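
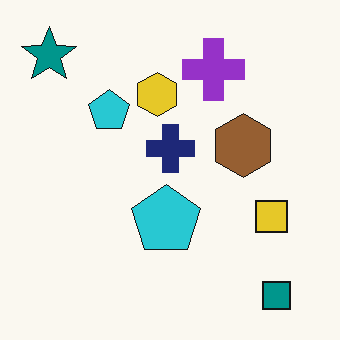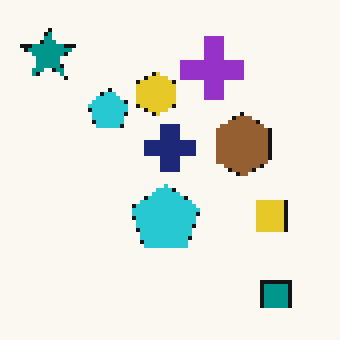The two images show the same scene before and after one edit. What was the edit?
This is the original image lightly pixelated (a mild mosaic effect).

Shapes are reduced to large square blocks; fine edges and outlines are lost — a downscale-then-upscale (mosaic) effect.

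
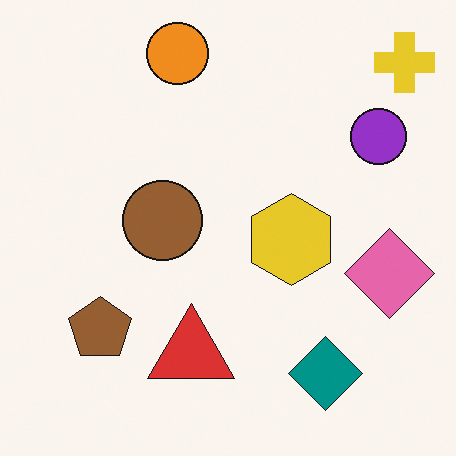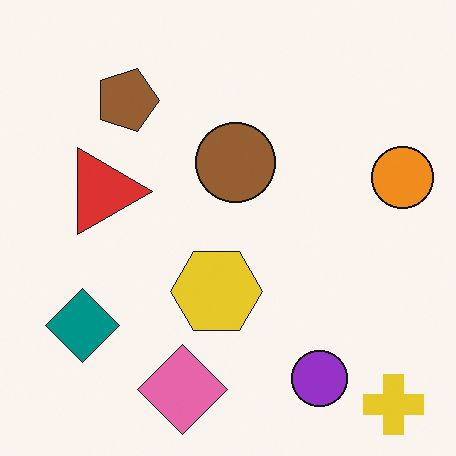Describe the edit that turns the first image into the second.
The second image is the first rotated 90° clockwise.

The yellow cross sits in the top-right of the first image and the bottom-right of the second — consistent with a whole-image 90° clockwise rotation.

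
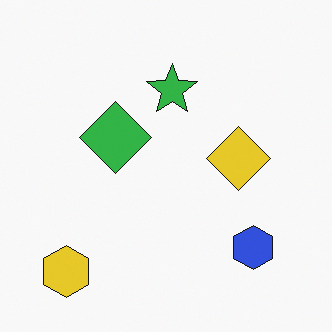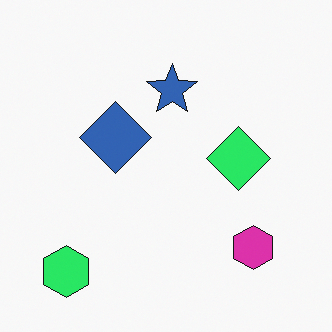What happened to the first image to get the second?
It was hue-shifted noticeably.

Every shape's color has rotated by the same amount around the hue wheel — a uniform hue shift.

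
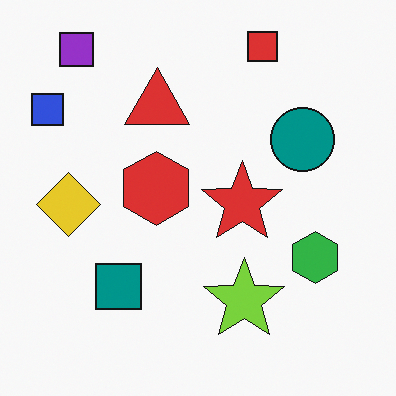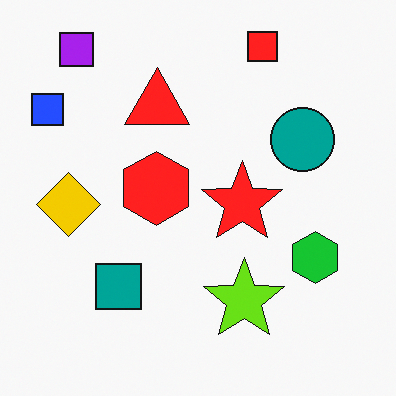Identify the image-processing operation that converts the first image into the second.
It was slightly oversaturated.

All colors are more vivid — a global saturation change.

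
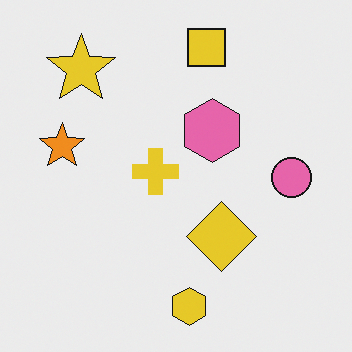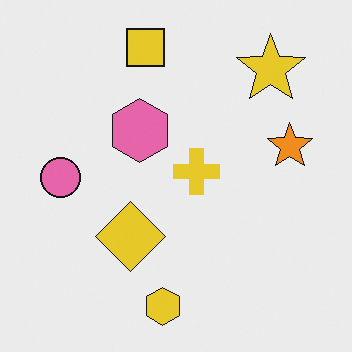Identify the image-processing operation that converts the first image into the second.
Flipped horizontally (left ↔ right).

The pink circle is in the right of the first image and the left of the second — shapes on opposite sides of the vertical midline have swapped in a mirror flip.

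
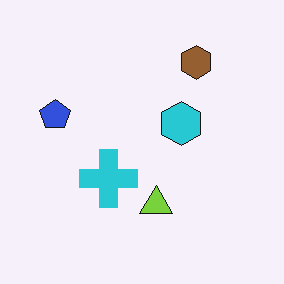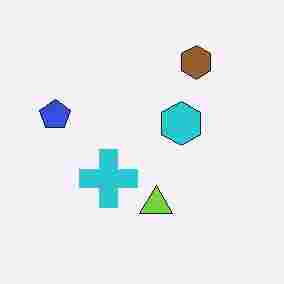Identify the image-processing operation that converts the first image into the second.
The transformation is: degraded with heavy JPEG compression.

Blocky 8×8 compression artifacts appear around shape edges and the flat background shows ringing — characteristic JPEG degradation.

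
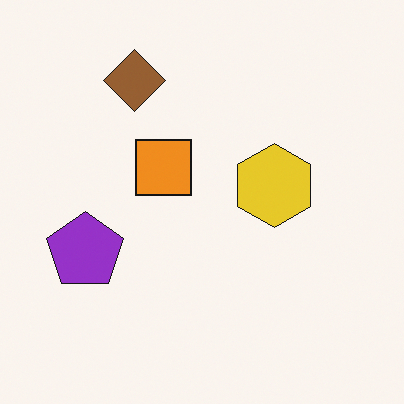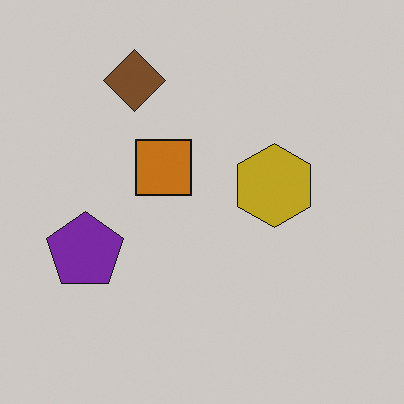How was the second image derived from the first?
This is the original image darkened a little.

Every pixel — background and shapes alike — is uniformly darkened.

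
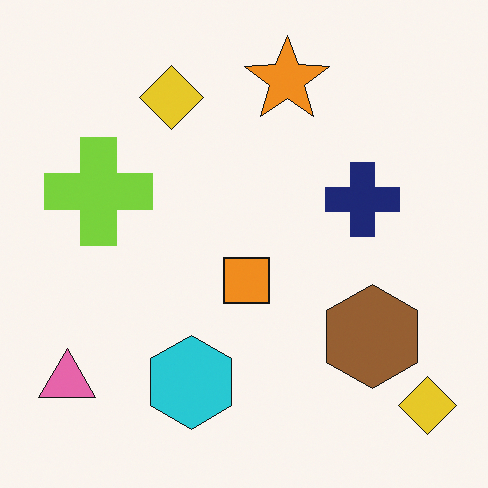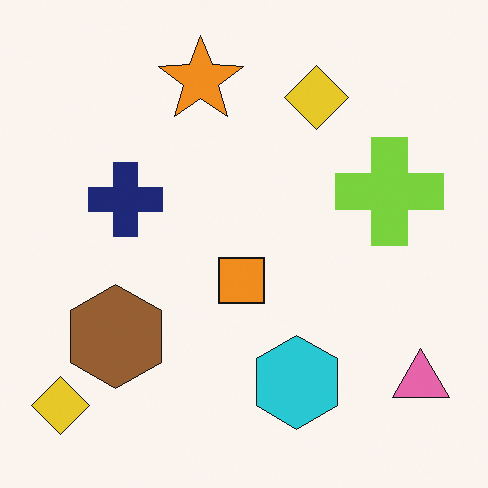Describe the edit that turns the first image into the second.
It was flipped horizontally (left ↔ right).

The pink triangle is in the bottom-left of the first image and the bottom-right of the second — shapes on opposite sides of the vertical midline have swapped in a mirror flip.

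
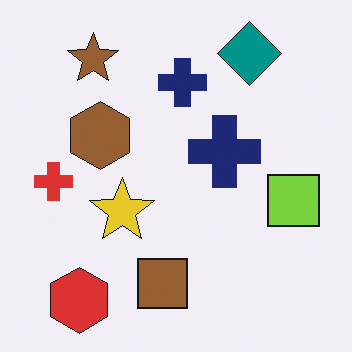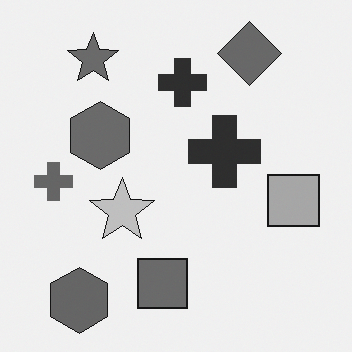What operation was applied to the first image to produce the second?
This is the original image converted to grayscale.

All color is removed — every shape is now a shade of grey.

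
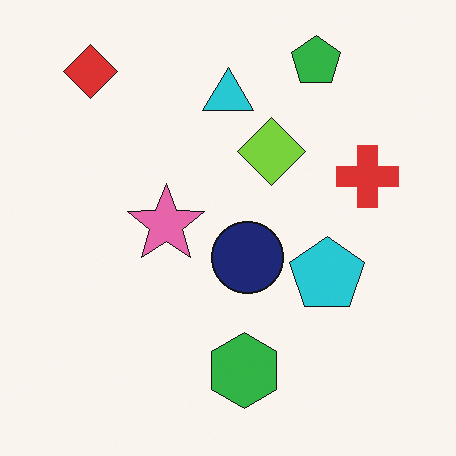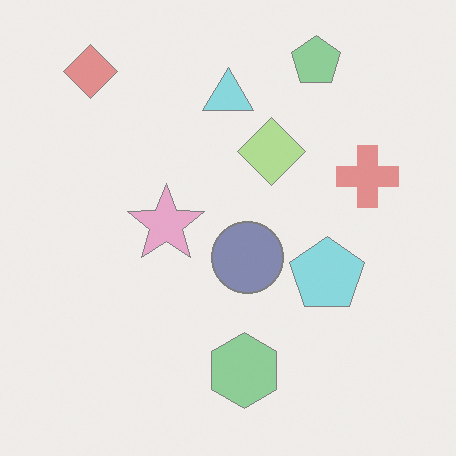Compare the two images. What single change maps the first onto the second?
The image was given much lower contrast.

Tones are pushed toward mid-grey across the whole image — a global contrast change.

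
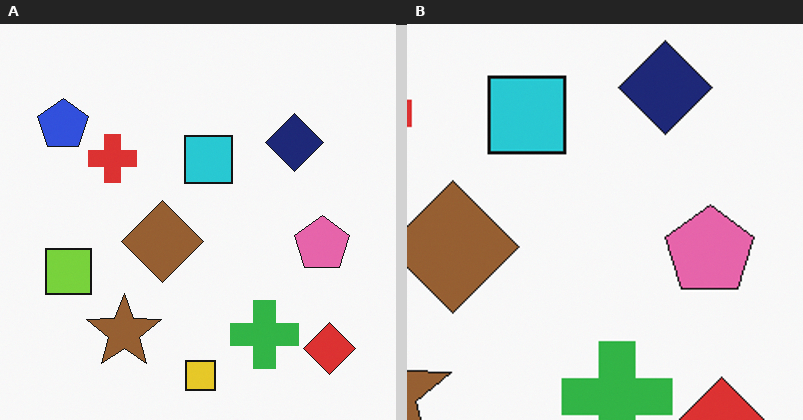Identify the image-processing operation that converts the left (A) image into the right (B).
The image was cropped to a modestly smaller region and rescaled.

The visible shapes are larger and the field of view is narrower; shapes near the original edges may be partly or wholly outside the frame — a crop-and-rescale.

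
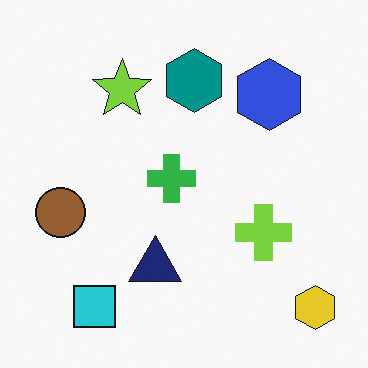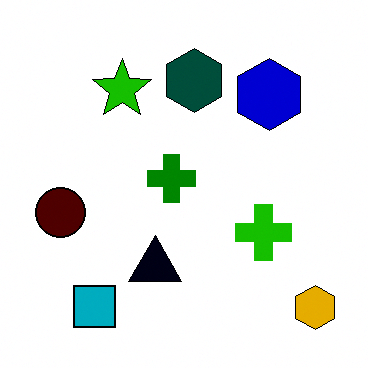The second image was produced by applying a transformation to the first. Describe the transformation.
The second image is the first given much higher contrast.

Tones are pushed away from mid-grey across the whole image — a global contrast change.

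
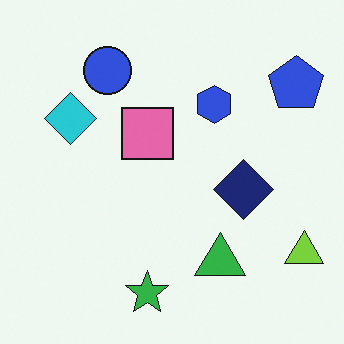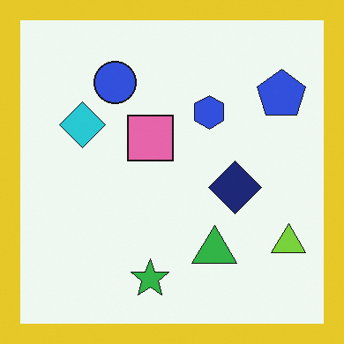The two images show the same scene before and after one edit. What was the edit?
Framed with a yellow border.

A solid yellow frame runs around the edge of the second image, with the content slightly shrunk inside it.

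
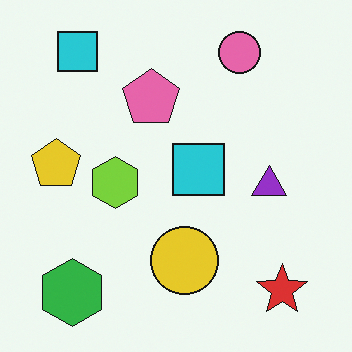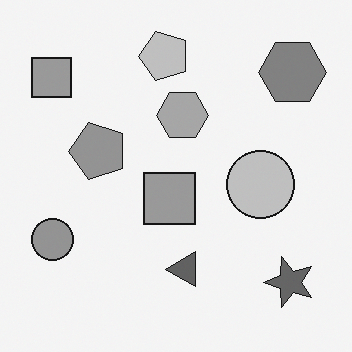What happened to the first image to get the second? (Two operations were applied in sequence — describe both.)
The transformation is: converted to grayscale, then transposed (reflected across the top-left ↔ bottom-right diagonal).

All color is removed — every shape is now a shade of grey. Shapes have swapped their row and column positions — what was in the top-right is now in the bottom-left — a diagonal reflection.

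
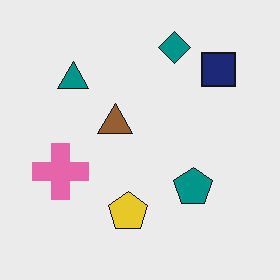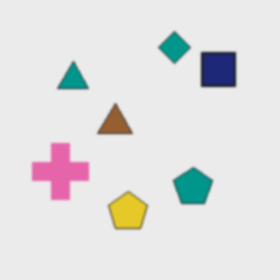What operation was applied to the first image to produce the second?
Given a subtle gaussian blur.

Shape edges and outlines are uniformly softened across the whole image.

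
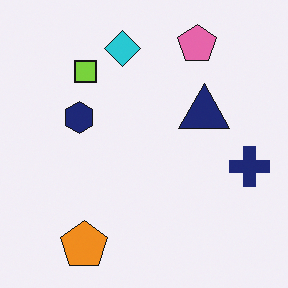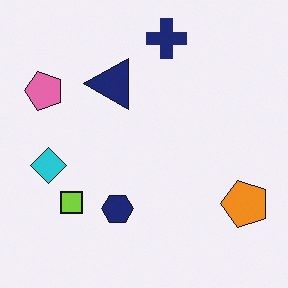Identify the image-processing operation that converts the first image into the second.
This is the original image rotated 90° counter-clockwise.

The orange pentagon sits in the bottom-left of the first image and the bottom-right of the second — consistent with a whole-image 90° counter-clockwise rotation.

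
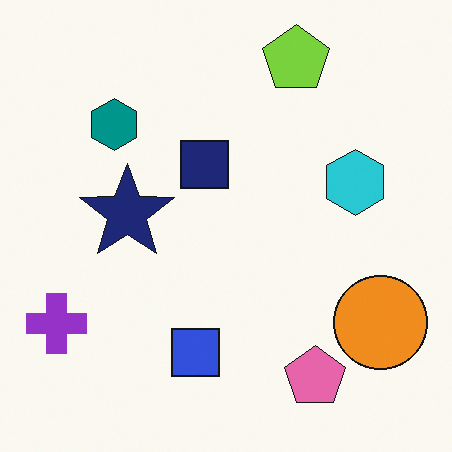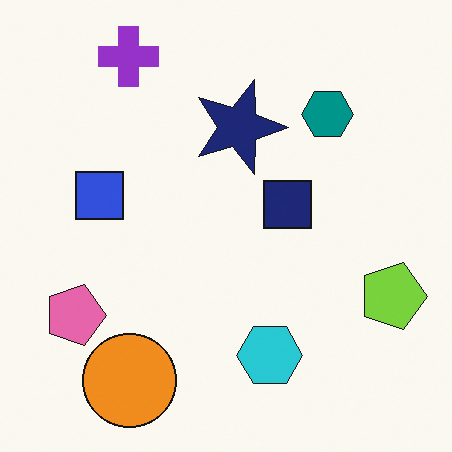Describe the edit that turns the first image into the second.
This is the original image rotated 90° clockwise.

The purple cross sits in the bottom-left of the first image and the top-left of the second — consistent with a whole-image 90° clockwise rotation.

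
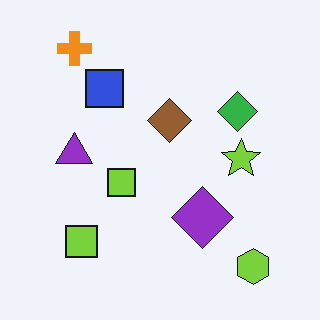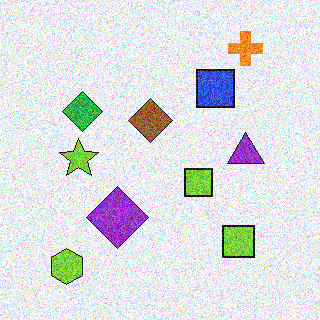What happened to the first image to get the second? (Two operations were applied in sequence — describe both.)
This is the original image flipped horizontally (left ↔ right), then degraded with a thick layer of grain.

The lime hexagon is in the bottom-right of the first image and the bottom-left of the second — shapes on opposite sides of the vertical midline have swapped in a mirror flip. Random speckle covers the whole image, including the flat background.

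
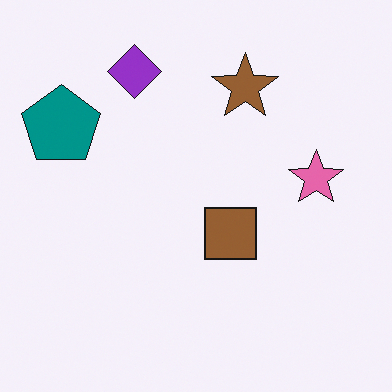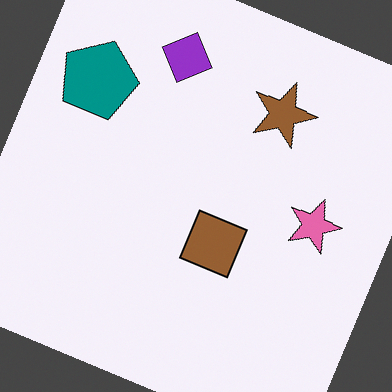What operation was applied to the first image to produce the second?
The transformation is: rotated clockwise by a moderate amount.

Every shape is tilted by the same angle and the image corners show triangular fill wedges — a whole-image rotation by a non-right angle.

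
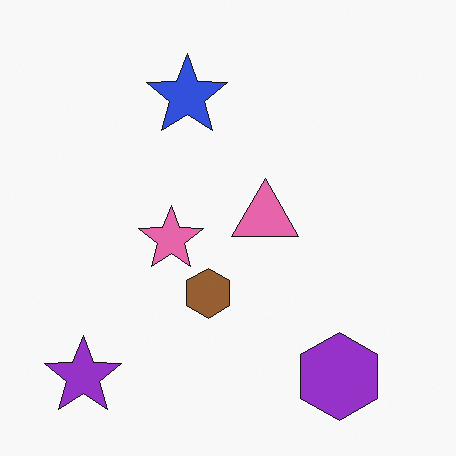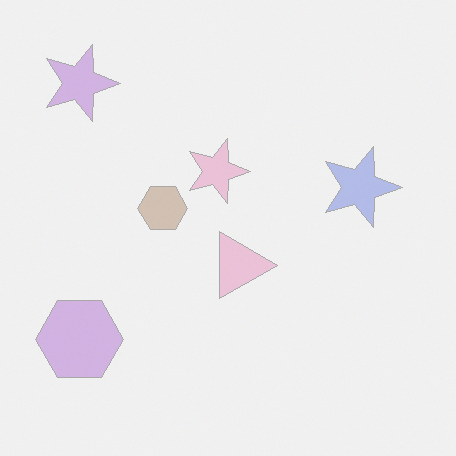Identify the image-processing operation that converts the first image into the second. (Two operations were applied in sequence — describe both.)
The image was given much lower contrast, then rotated 90° clockwise.

Tones are pushed toward mid-grey across the whole image — a global contrast change. The purple star sits in the bottom-left of the first image and the top-left of the second — consistent with a whole-image 90° clockwise rotation.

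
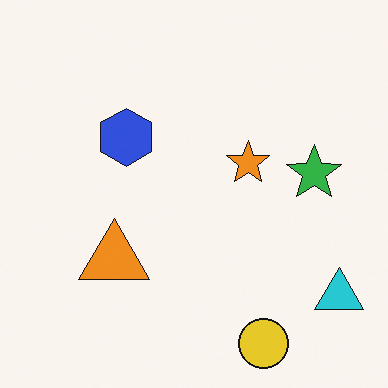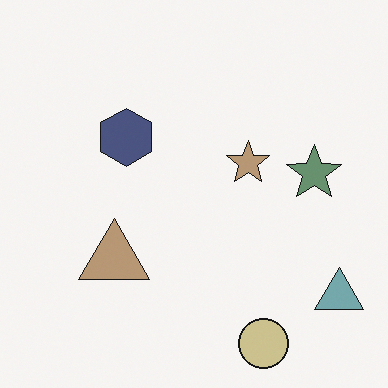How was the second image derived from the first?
This is the original image made much more muted (saturation change).

All colors are more muted and greyish — a global saturation change.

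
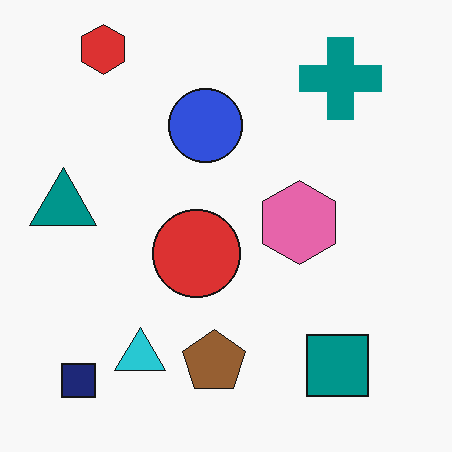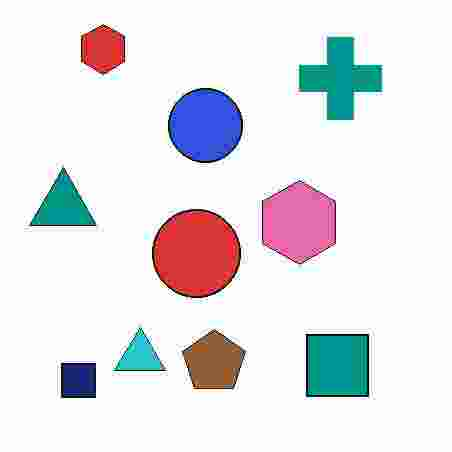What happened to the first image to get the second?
This is the original image degraded with heavy JPEG compression.

Blocky 8×8 compression artifacts appear around shape edges and the flat background shows ringing — characteristic JPEG degradation.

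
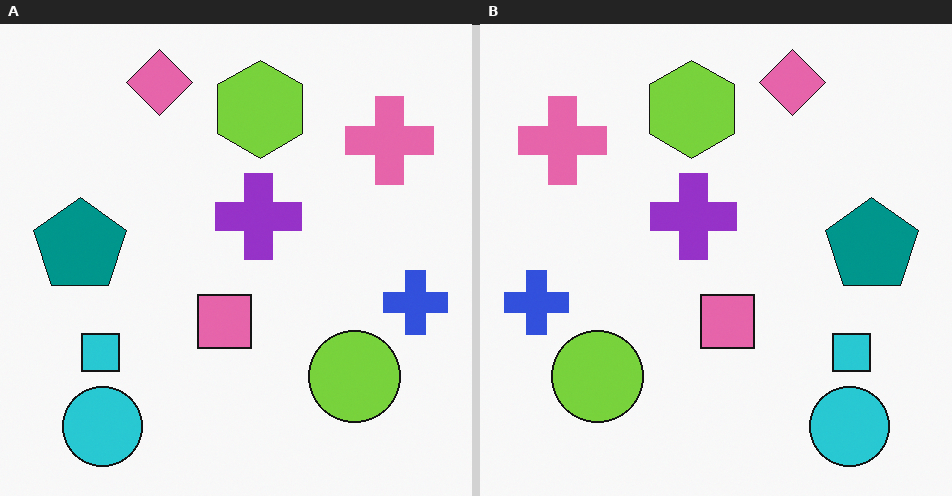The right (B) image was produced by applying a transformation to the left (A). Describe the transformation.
The right (B) image is the left (A) flipped horizontally (left ↔ right).

The blue cross is in the right of the left (A) image and the left of the right (B) — shapes on opposite sides of the vertical midline have swapped in a mirror flip.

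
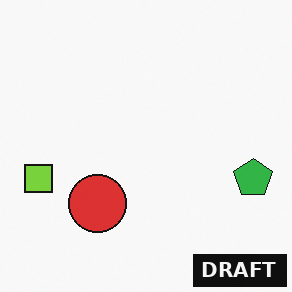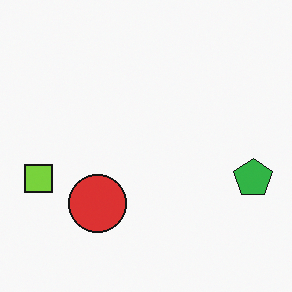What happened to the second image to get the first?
The image was watermarked with the text "DRAFT" in the lower-right corner.

A dark label reading "DRAFT" appears in the lower-right corner.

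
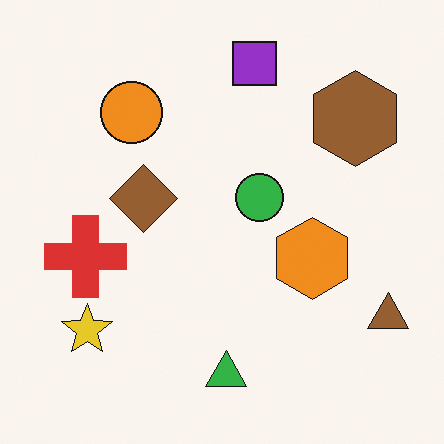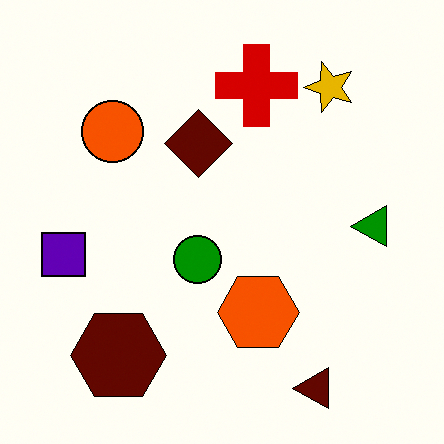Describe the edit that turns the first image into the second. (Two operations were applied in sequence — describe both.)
This is the original image transposed (reflected across the top-left ↔ bottom-right diagonal), then given much higher contrast.

Shapes have swapped their row and column positions — what was in the top-right is now in the bottom-left — a diagonal reflection. Tones are pushed away from mid-grey across the whole image — a global contrast change.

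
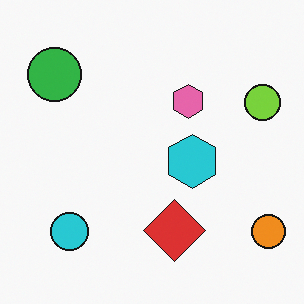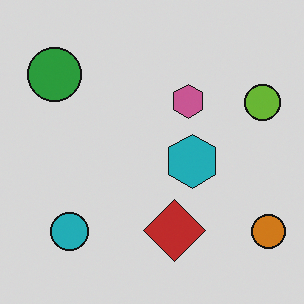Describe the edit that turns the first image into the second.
This is the original image slightly darkened.

Every pixel — background and shapes alike — is uniformly darkened.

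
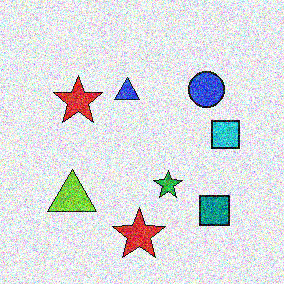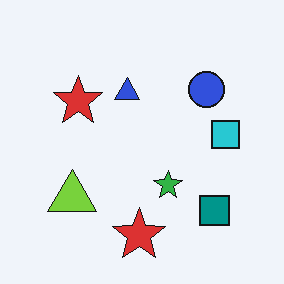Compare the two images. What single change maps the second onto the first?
Degraded with strong gaussian noise.

Random speckle covers the whole image, including the flat background.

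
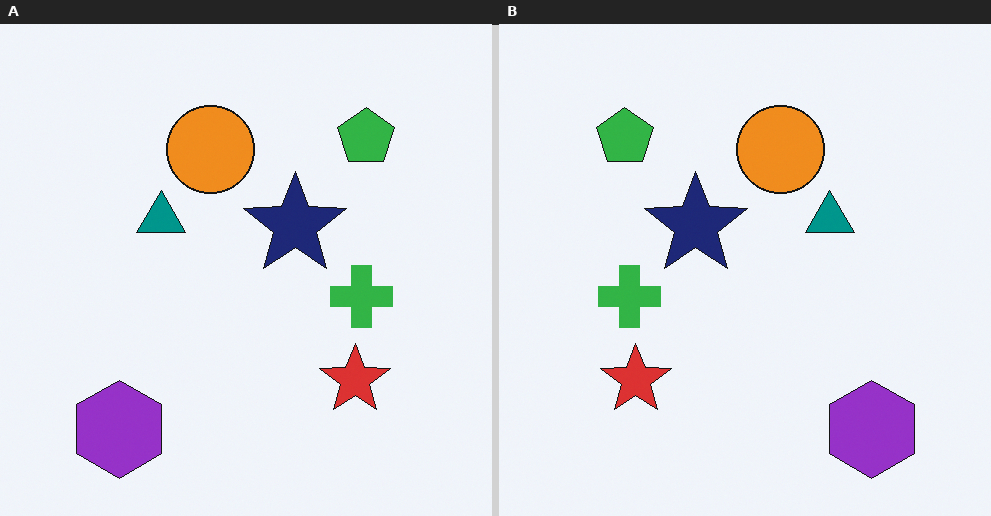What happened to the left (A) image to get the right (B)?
The image was flipped horizontally (left ↔ right).

The purple hexagon is in the bottom-left of the left (A) image and the bottom-right of the right (B) — shapes on opposite sides of the vertical midline have swapped in a mirror flip.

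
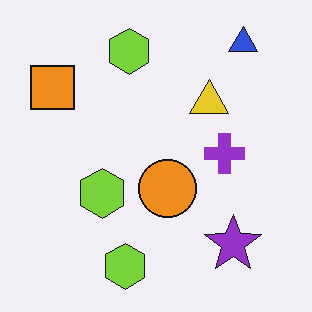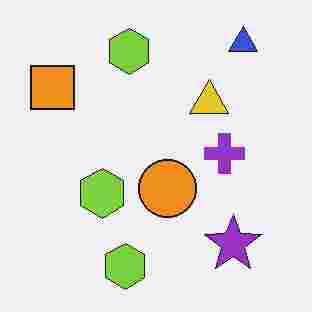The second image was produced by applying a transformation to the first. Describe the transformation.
This is the original image degraded with heavy JPEG compression.

Blocky 8×8 compression artifacts appear around shape edges and the flat background shows ringing — characteristic JPEG degradation.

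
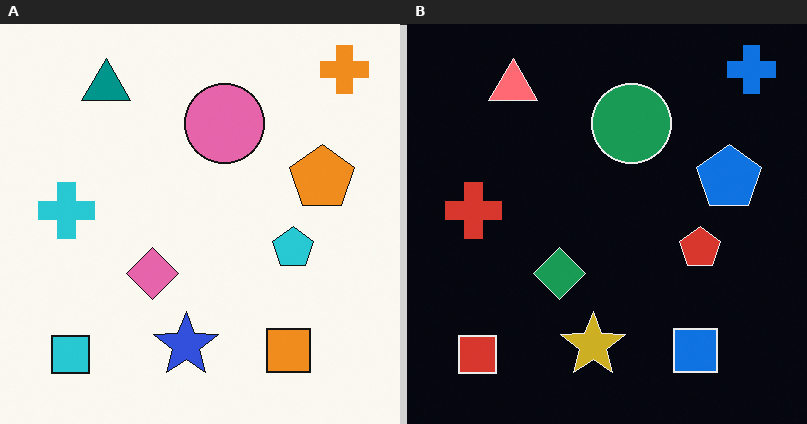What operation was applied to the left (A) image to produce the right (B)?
This is the original image color-inverted (negative).

The light background has become dark and every shape's color is its complement — a photographic negative.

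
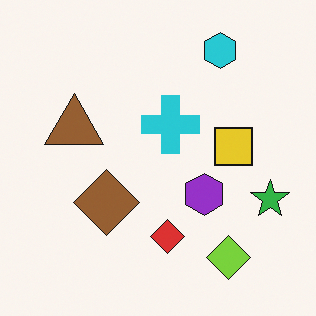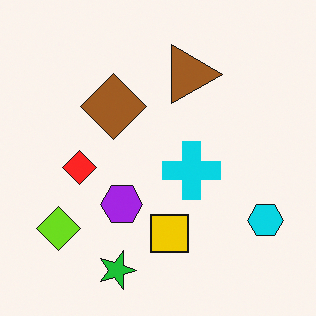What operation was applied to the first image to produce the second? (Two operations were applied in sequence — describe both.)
The transformation is: slightly oversaturated, then rotated 90° clockwise.

All colors are more vivid — a global saturation change. The cyan hexagon sits in the top-right of the first image and the bottom-right of the second — consistent with a whole-image 90° clockwise rotation.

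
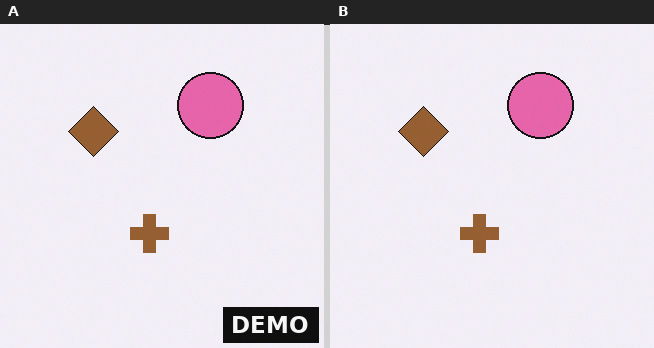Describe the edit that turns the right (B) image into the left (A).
Watermarked with the text "DEMO" in the lower-right corner.

A dark label reading "DEMO" appears in the lower-right corner.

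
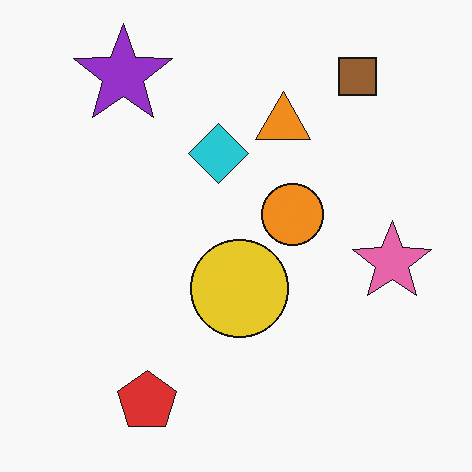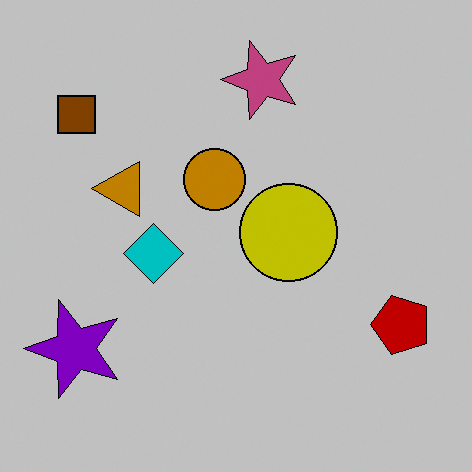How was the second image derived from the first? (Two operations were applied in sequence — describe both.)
It was rotated 90° counter-clockwise, then aggressively posterized.

The brown square sits in the top-right of the first image and the top-left of the second — consistent with a whole-image 90° counter-clockwise rotation. Each flat color has snapped to a coarser quantized level — most visibly, the near-white background has dropped to a flat grey.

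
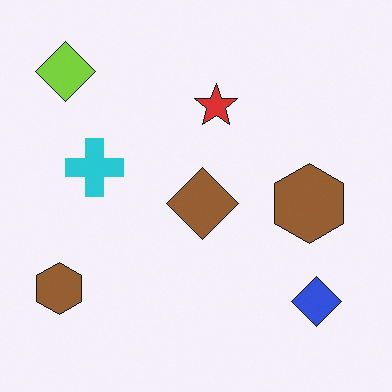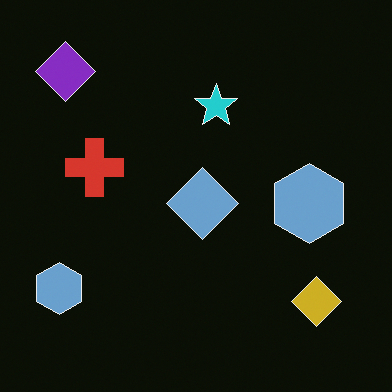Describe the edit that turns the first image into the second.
It was color-inverted (negative).

The light background has become dark and every shape's color is its complement — a photographic negative.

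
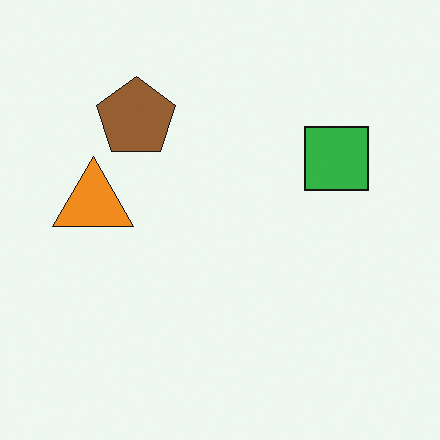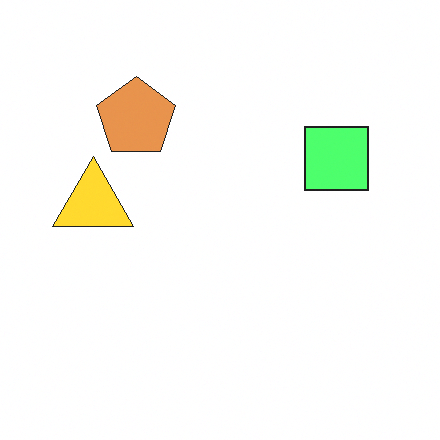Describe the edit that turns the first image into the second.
This is the original image brightened a lot.

Every pixel — background and shapes alike — is uniformly brightened.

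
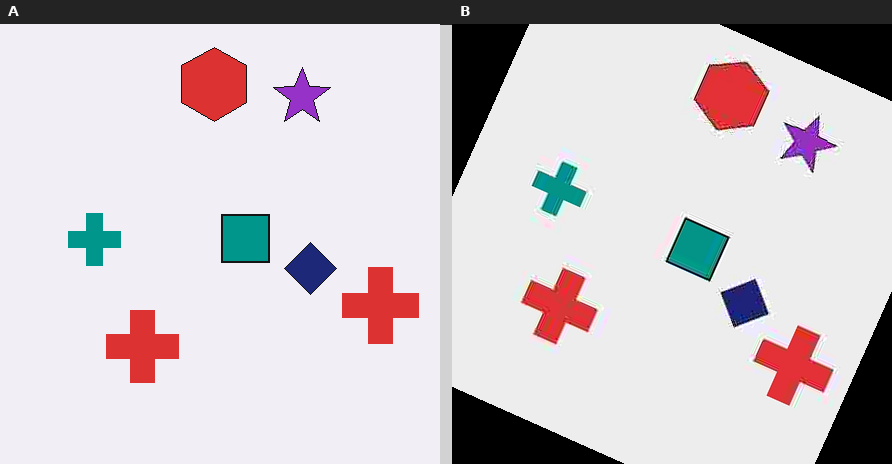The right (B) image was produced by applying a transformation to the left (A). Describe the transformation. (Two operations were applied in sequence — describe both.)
It was degraded with heavy JPEG compression, then rotated clockwise by a moderate amount.

Blocky 8×8 compression artifacts appear around shape edges and the flat background shows ringing — characteristic JPEG degradation. Every shape is tilted by the same angle and the image corners show triangular fill wedges — a whole-image rotation by a non-right angle.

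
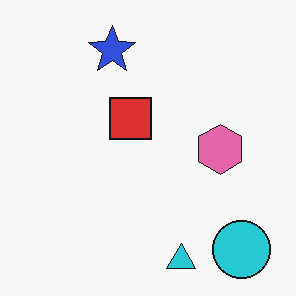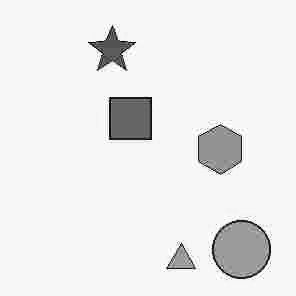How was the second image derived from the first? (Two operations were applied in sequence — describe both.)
The transformation is: degraded with heavy JPEG compression, then converted to grayscale.

Blocky 8×8 compression artifacts appear around shape edges and the flat background shows ringing — characteristic JPEG degradation. All color is removed — every shape is now a shade of grey.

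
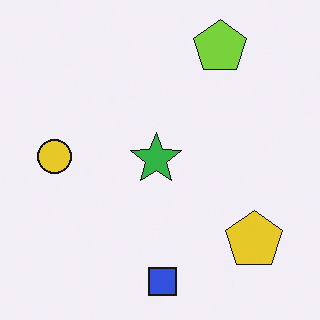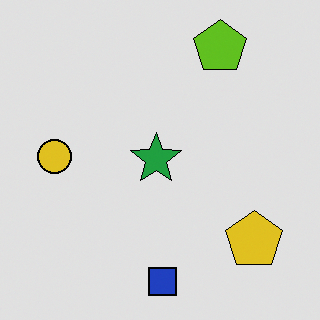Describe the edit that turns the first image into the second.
The image was posterized to a reduced palette.

Each flat color has snapped to a coarser quantized level — most visibly, the near-white background has dropped to a flat grey.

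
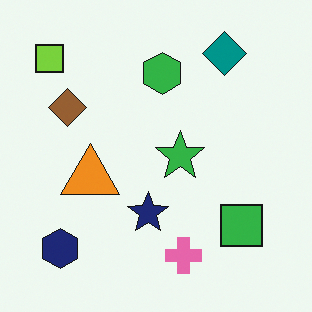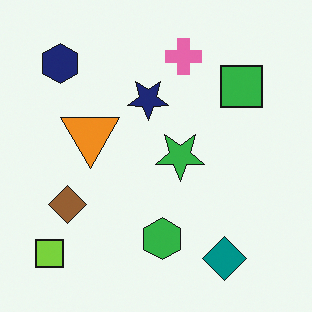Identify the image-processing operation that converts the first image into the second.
The second image is the first flipped vertically (top ↔ bottom).

The teal diamond is in the top-right of the first image and the bottom-right of the second — shapes on opposite sides of the horizontal midline have swapped in a mirror flip.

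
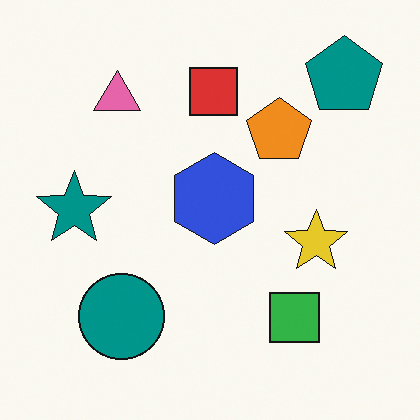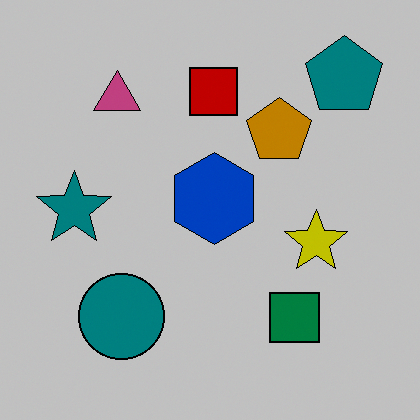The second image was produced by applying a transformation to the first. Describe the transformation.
This is the original image heavily posterized to just a handful of flat colors.

Each flat color has snapped to a coarser quantized level — most visibly, the near-white background has dropped to a flat grey.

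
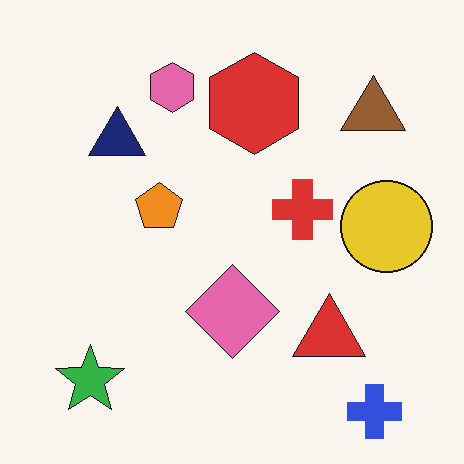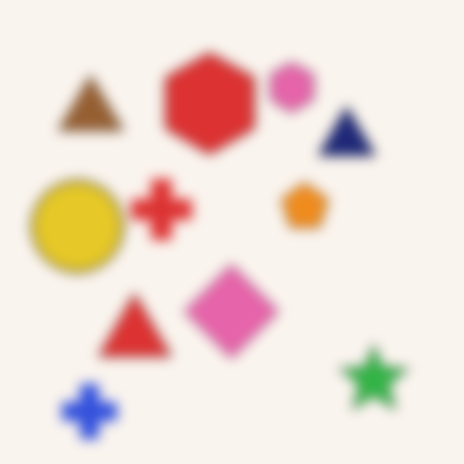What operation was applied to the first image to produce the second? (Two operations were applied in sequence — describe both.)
It was strongly gaussian-blurred, then flipped horizontally (left ↔ right).

Shape edges and outlines are uniformly softened across the whole image. The yellow circle is in the right of the first image and the left of the second — shapes on opposite sides of the vertical midline have swapped in a mirror flip.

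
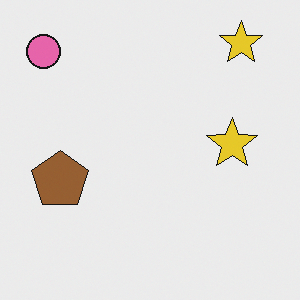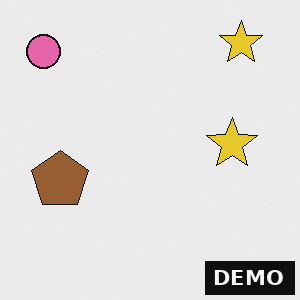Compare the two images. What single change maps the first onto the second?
The transformation is: watermarked with the text "DEMO" in the lower-right corner.

A dark label reading "DEMO" appears in the lower-right corner.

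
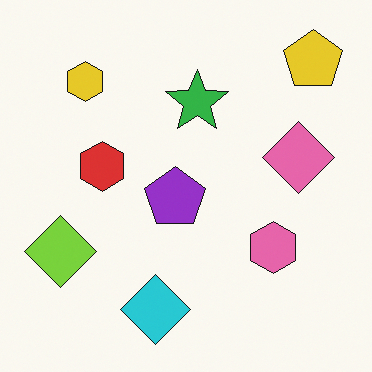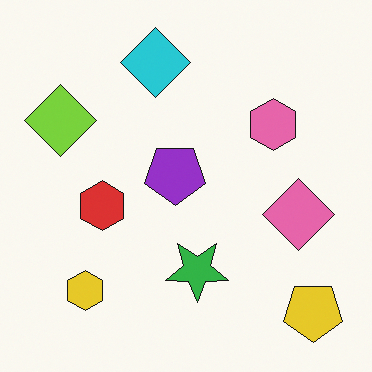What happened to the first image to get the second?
The transformation is: flipped vertically (top ↔ bottom).

The yellow pentagon is in the top-right of the first image and the bottom-right of the second — shapes on opposite sides of the horizontal midline have swapped in a mirror flip.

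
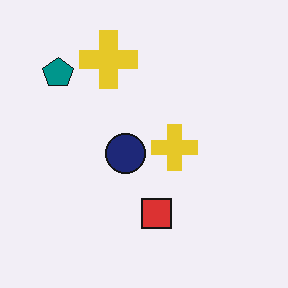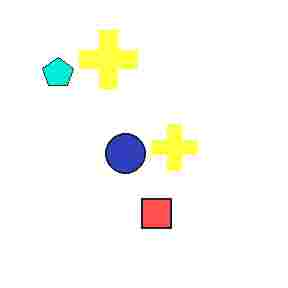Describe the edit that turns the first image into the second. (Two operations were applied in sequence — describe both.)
Brightened a lot, then heavily JPEG-compressed with obvious blocking artifacts.

Every pixel — background and shapes alike — is uniformly brightened. Blocky 8×8 compression artifacts appear around shape edges and the flat background shows ringing — characteristic JPEG degradation.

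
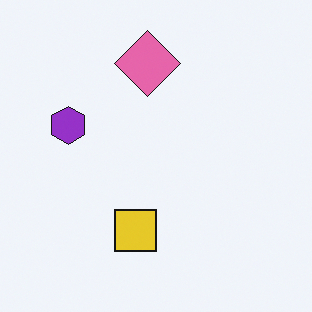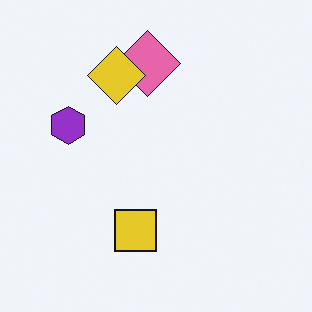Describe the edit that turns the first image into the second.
Overlaid with an additional yellow diamond.

A yellow diamond appears in the second image that is absent from the first.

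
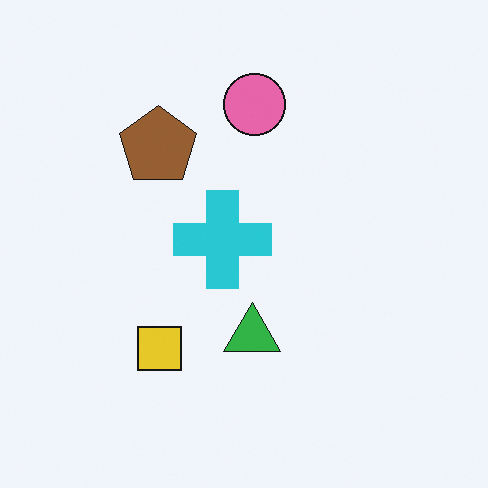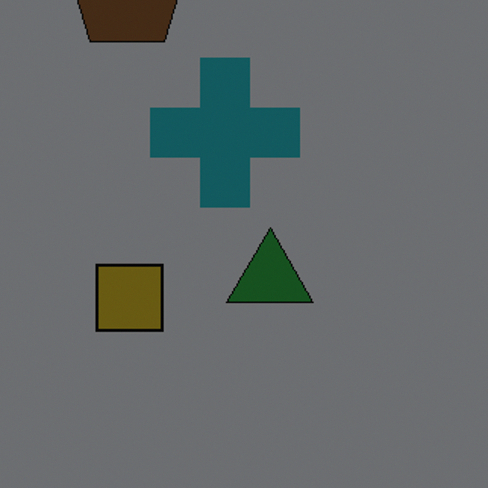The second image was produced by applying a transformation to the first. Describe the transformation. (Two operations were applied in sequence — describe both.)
Cropped slightly and scaled back up, then darkened a lot.

The visible shapes are larger and the field of view is narrower; shapes near the original edges may be partly or wholly outside the frame — a crop-and-rescale. Every pixel — background and shapes alike — is uniformly darkened.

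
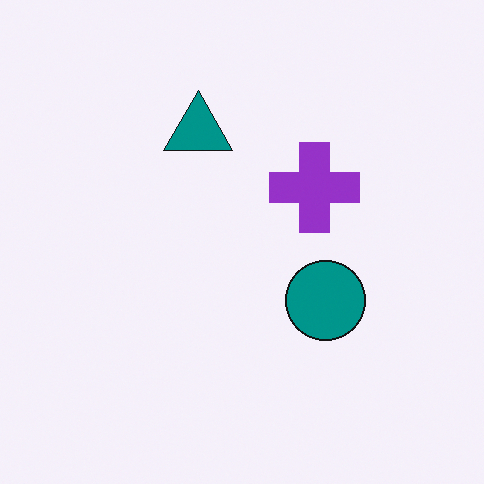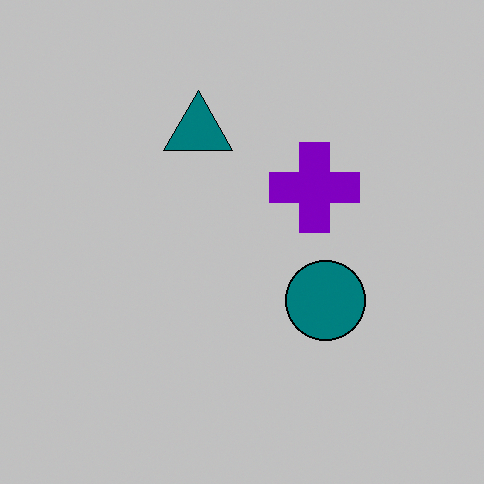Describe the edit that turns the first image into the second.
The transformation is: heavily posterized to just a handful of flat colors.

Each flat color has snapped to a coarser quantized level — most visibly, the near-white background has dropped to a flat grey.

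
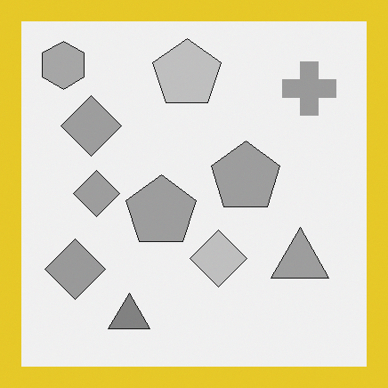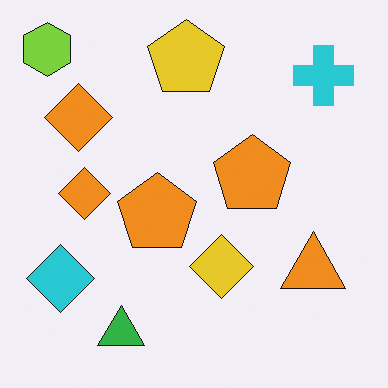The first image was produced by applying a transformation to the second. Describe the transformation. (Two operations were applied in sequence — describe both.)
The image was converted to grayscale, then framed with a yellow border.

All color is removed — every shape is now a shade of grey. A solid yellow frame runs around the edge of the first image, with the content slightly shrunk inside it.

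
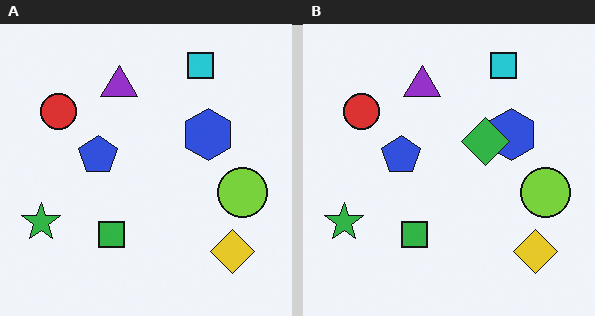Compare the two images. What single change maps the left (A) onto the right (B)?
It was overlaid with an additional green diamond.

A green diamond appears in the right (B) image that is absent from the left (A).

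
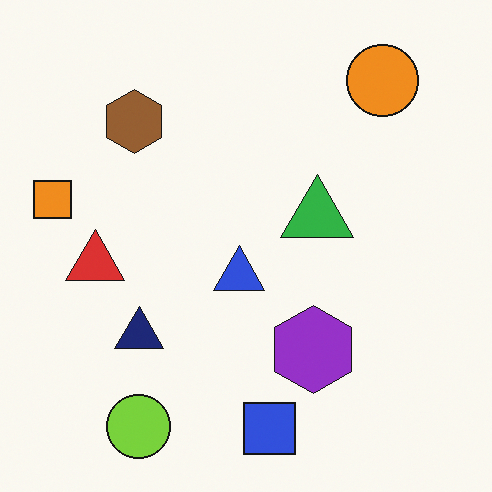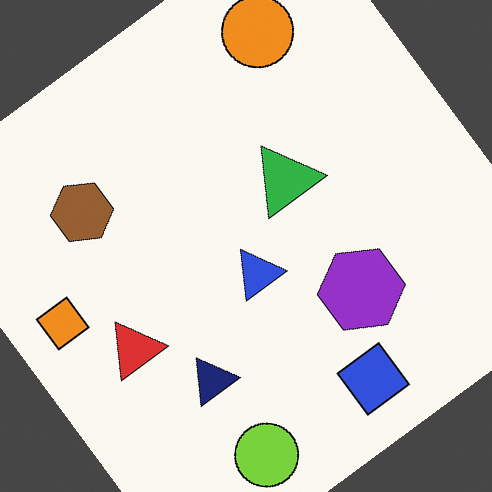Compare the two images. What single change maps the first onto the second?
The transformation is: rotated counter-clockwise by a large amount — several tens of degrees.

Every shape is tilted by the same angle and the image corners show triangular fill wedges — a whole-image rotation by a non-right angle.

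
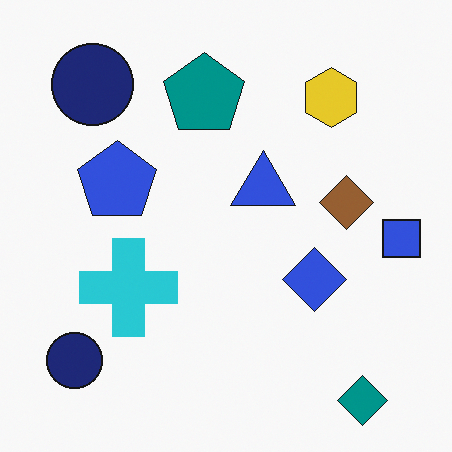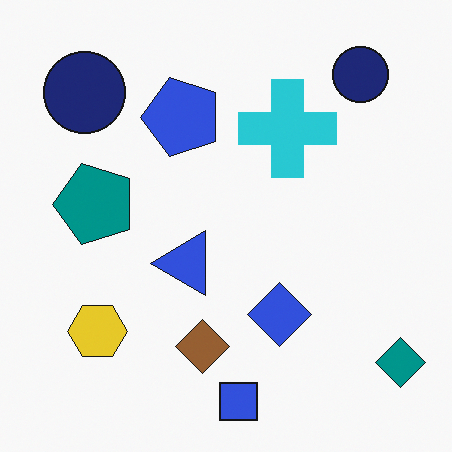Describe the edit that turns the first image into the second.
The image was transposed (reflected across the top-left ↔ bottom-right diagonal).

Shapes have swapped their row and column positions — what was in the top-right is now in the bottom-left — a diagonal reflection.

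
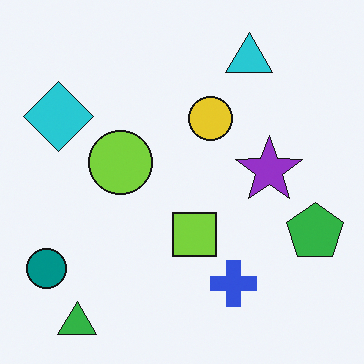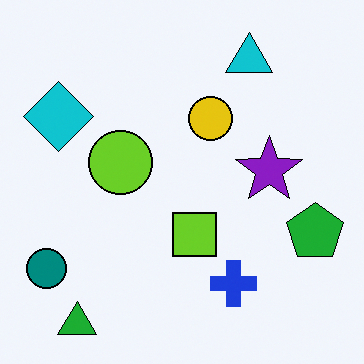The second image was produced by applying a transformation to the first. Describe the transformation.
The transformation is: given slightly increased contrast.

Tones are pushed away from mid-grey across the whole image — a global contrast change.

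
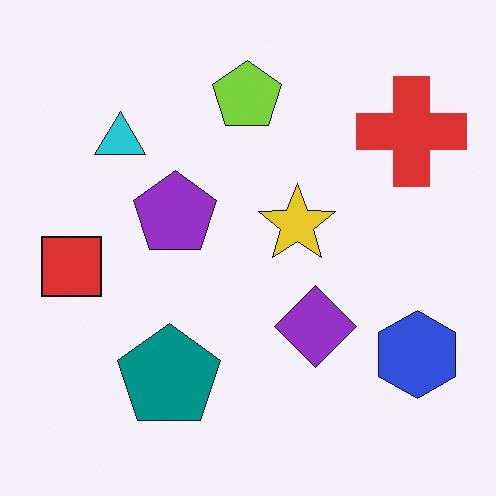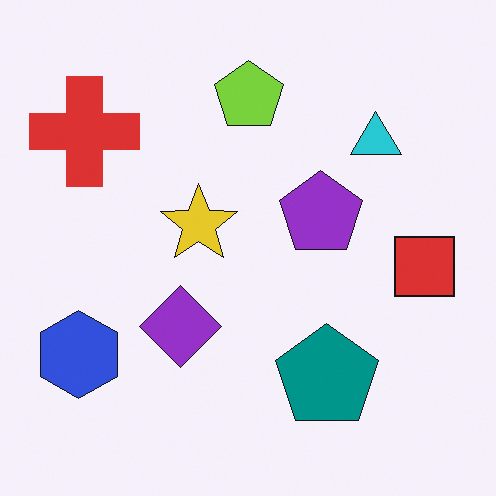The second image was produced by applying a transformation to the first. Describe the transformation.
It was flipped horizontally (left ↔ right).

The red square is in the left of the first image and the right of the second — shapes on opposite sides of the vertical midline have swapped in a mirror flip.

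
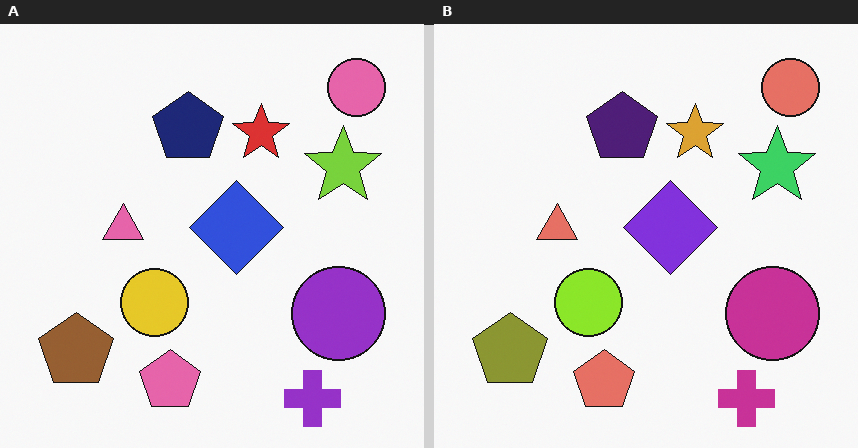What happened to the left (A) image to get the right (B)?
The transformation is: hue-shifted slightly.

Every shape's color has rotated by the same amount around the hue wheel — a uniform hue shift.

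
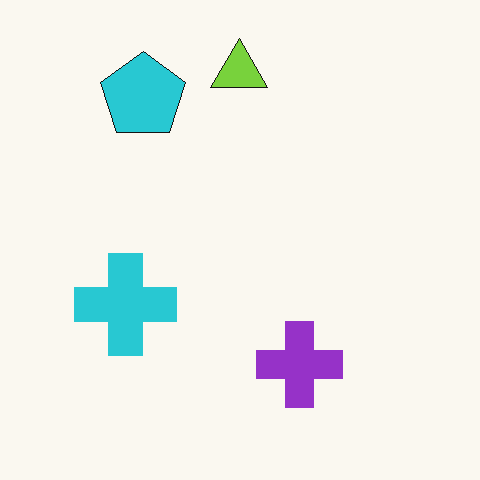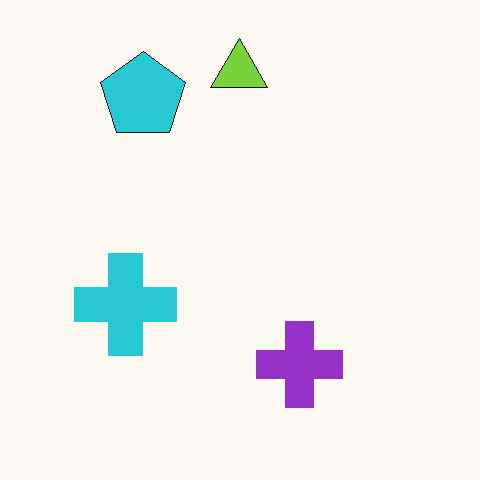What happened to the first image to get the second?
The transformation is: JPEG-compressed with visible artifacts.

Blocky 8×8 compression artifacts appear around shape edges and the flat background shows ringing — characteristic JPEG degradation.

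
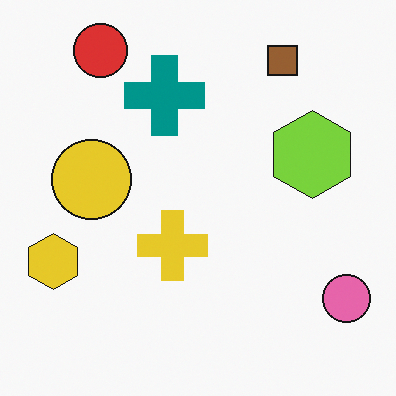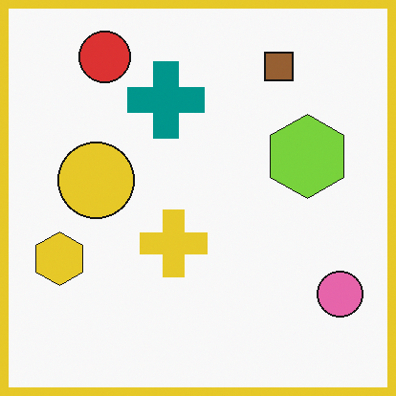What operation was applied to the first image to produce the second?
The second image is the first framed with a yellow border.

A solid yellow frame runs around the edge of the second image, with the content slightly shrunk inside it.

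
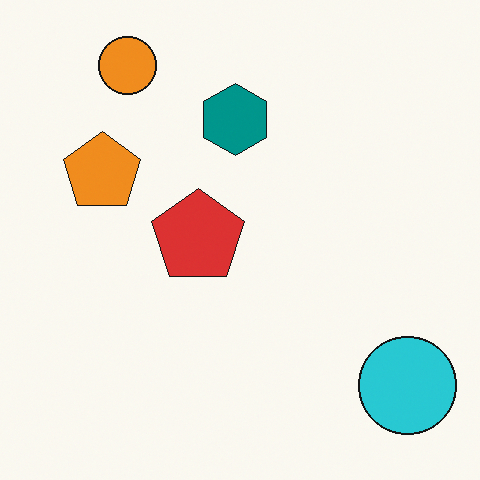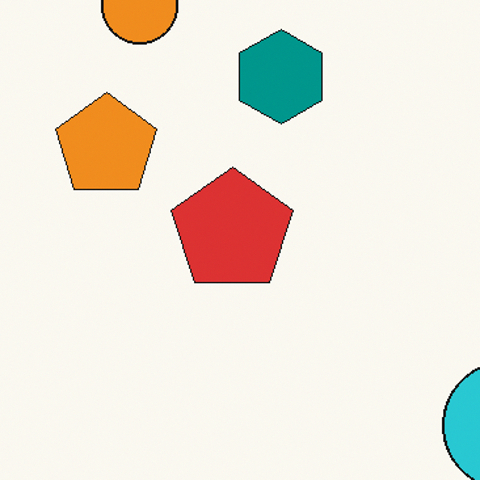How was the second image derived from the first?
The second image is the first cropped to a modestly smaller region and rescaled.

The visible shapes are larger and the field of view is narrower; shapes near the original edges may be partly or wholly outside the frame — a crop-and-rescale.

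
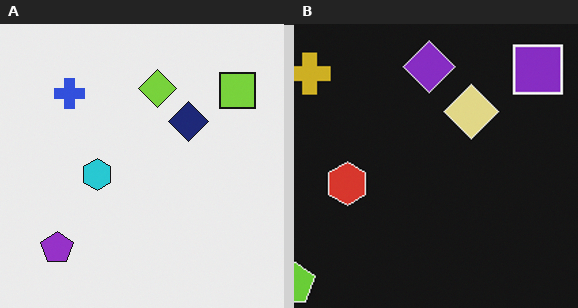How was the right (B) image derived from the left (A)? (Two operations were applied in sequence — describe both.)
The transformation is: color-inverted (negative), then cropped slightly and scaled back up.

The light background has become dark and every shape's color is its complement — a photographic negative. The visible shapes are larger and the field of view is narrower; shapes near the original edges may be partly or wholly outside the frame — a crop-and-rescale.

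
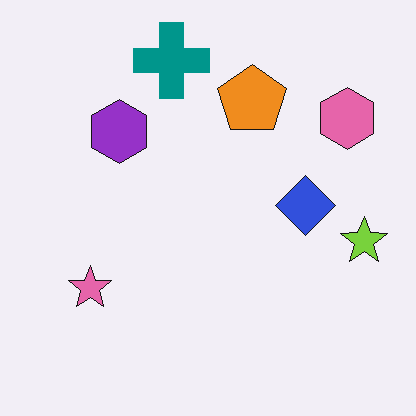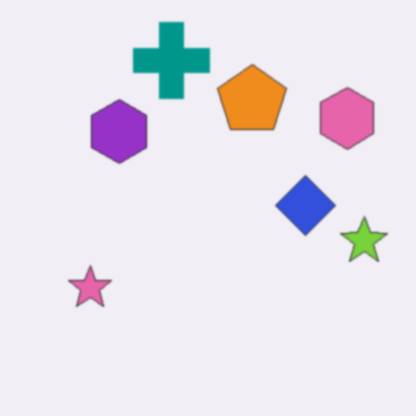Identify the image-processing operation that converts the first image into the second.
The image was lightly blurred.

Shape edges and outlines are uniformly softened across the whole image.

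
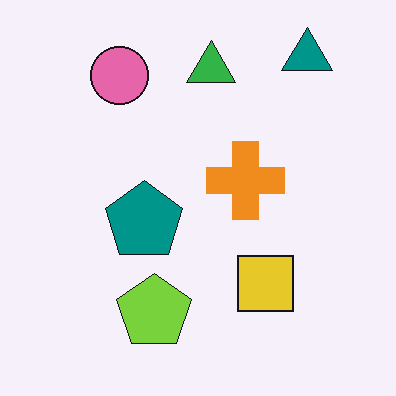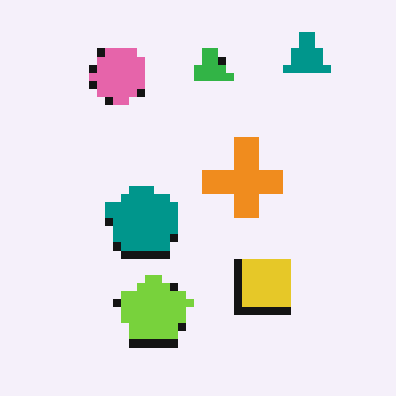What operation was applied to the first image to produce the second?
It was pixelated into visible square blocks.

Shapes are reduced to large square blocks; fine edges and outlines are lost — a downscale-then-upscale (mosaic) effect.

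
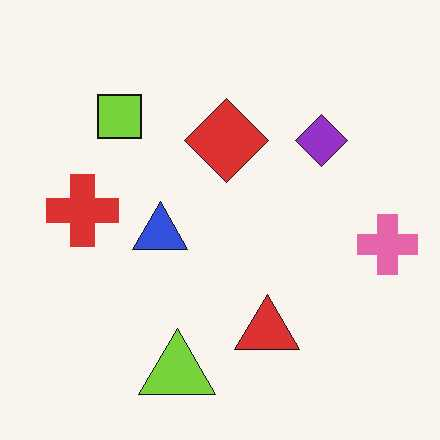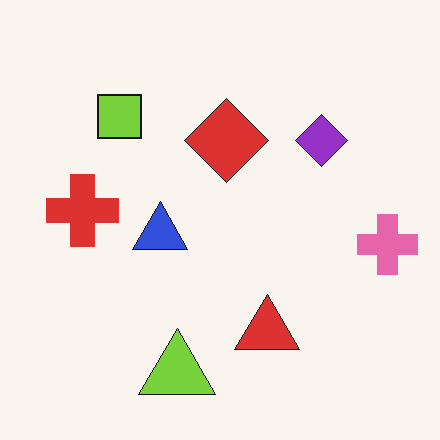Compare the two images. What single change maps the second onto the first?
JPEG-compressed with visible artifacts.

Blocky 8×8 compression artifacts appear around shape edges and the flat background shows ringing — characteristic JPEG degradation.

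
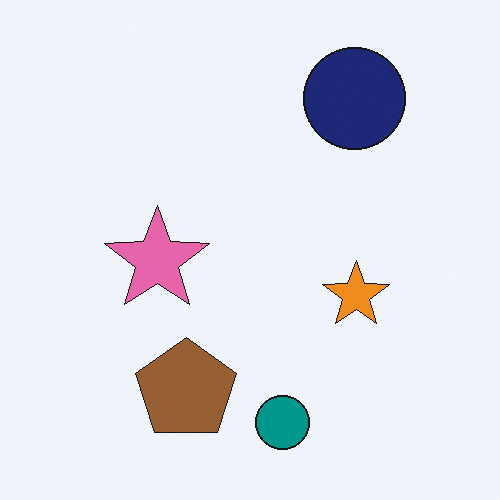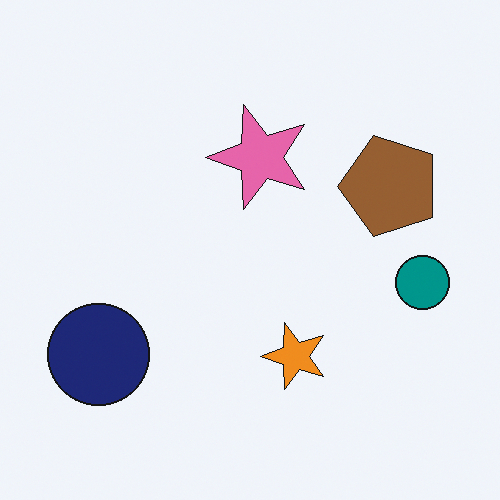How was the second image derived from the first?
The second image is the first transposed (reflected across the top-left ↔ bottom-right diagonal).

Shapes have swapped their row and column positions — what was in the top-right is now in the bottom-left — a diagonal reflection.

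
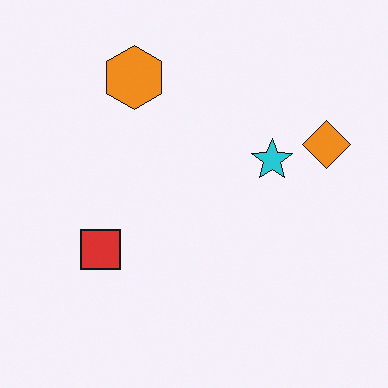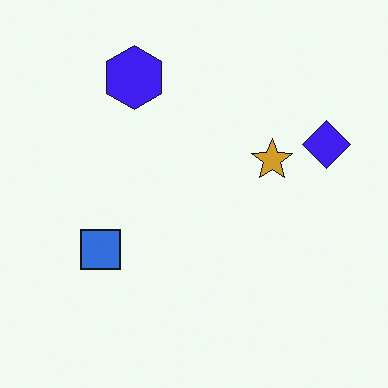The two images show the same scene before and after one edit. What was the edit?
Hue-shifted through roughly half the color wheel.

Every shape's color has rotated by the same amount around the hue wheel — a uniform hue shift.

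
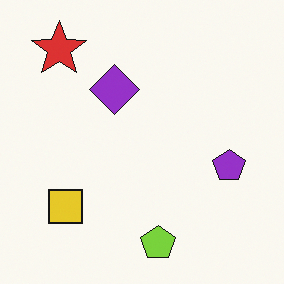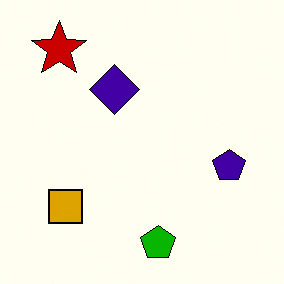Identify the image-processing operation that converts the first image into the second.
This is the original image given much higher contrast.

Tones are pushed away from mid-grey across the whole image — a global contrast change.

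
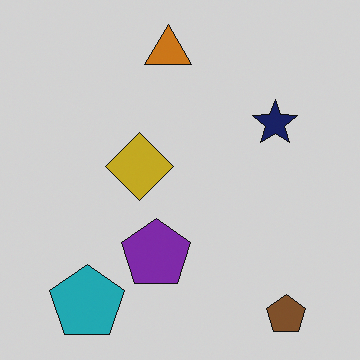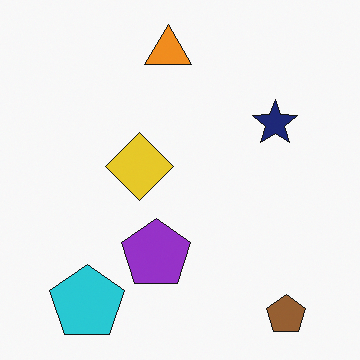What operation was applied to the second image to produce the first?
Darkened a little.

Every pixel — background and shapes alike — is uniformly darkened.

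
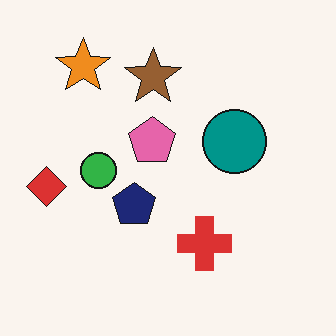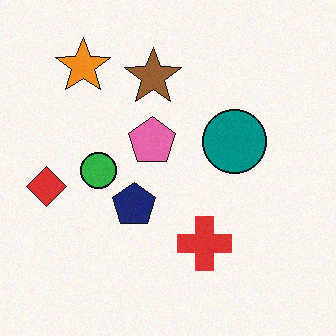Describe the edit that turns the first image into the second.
Degraded with subtle gaussian noise.

Random speckle covers the whole image, including the flat background.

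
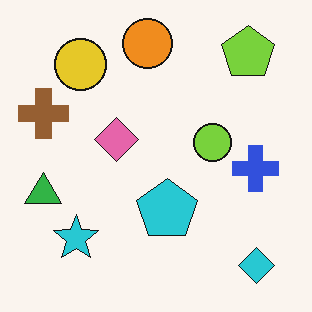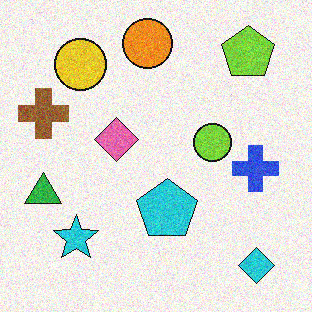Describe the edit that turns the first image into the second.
The image was degraded with visible gaussian noise.

Random speckle covers the whole image, including the flat background.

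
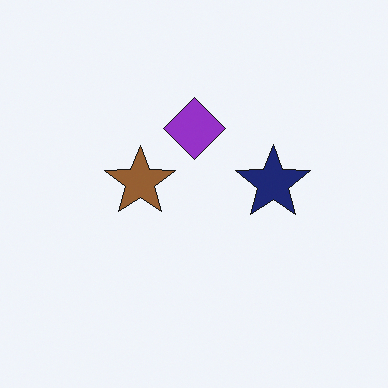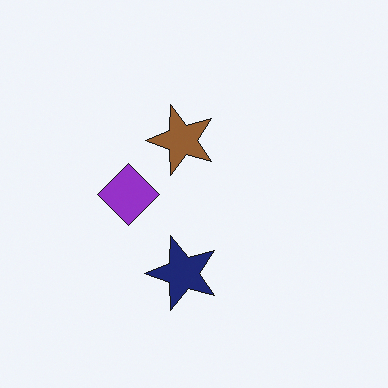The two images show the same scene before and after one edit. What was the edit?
It was transposed (reflected across the top-left ↔ bottom-right diagonal).

Shapes have swapped their row and column positions — what was in the top-right is now in the bottom-left — a diagonal reflection.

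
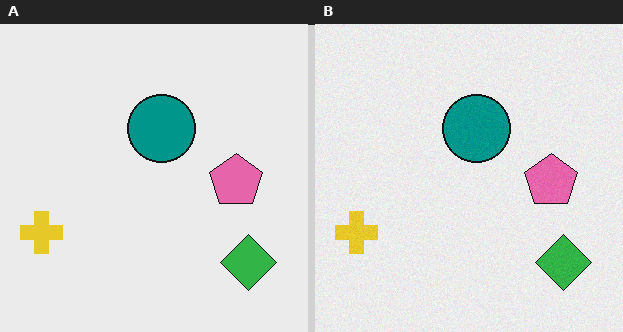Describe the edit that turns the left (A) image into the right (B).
Degraded with light additive noise.

Random speckle covers the whole image, including the flat background.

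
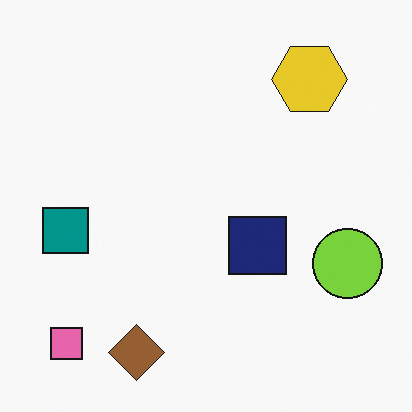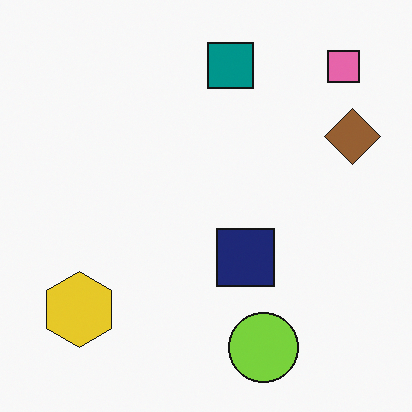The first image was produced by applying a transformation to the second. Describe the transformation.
The transformation is: transposed (reflected across the top-left ↔ bottom-right diagonal).

Shapes have swapped their row and column positions — what was in the top-right is now in the bottom-left — a diagonal reflection.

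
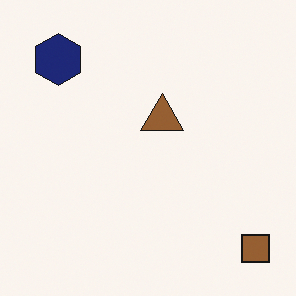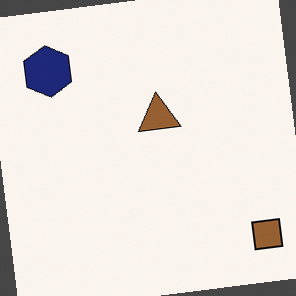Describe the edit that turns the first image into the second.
This is the original image rotated counter-clockwise by a slight angle.

Every shape is tilted by the same angle and the image corners show triangular fill wedges — a whole-image rotation by a non-right angle.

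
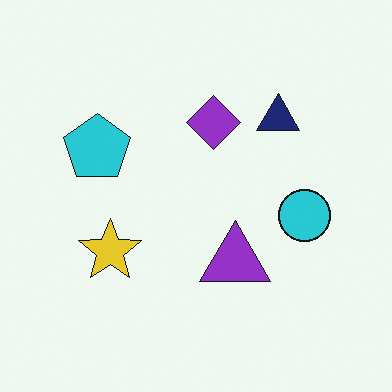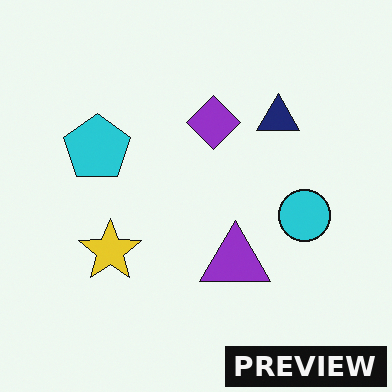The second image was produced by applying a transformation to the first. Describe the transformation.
The image was watermarked with the text "PREVIEW" in the lower-right corner.

A dark label reading "PREVIEW" appears in the lower-right corner.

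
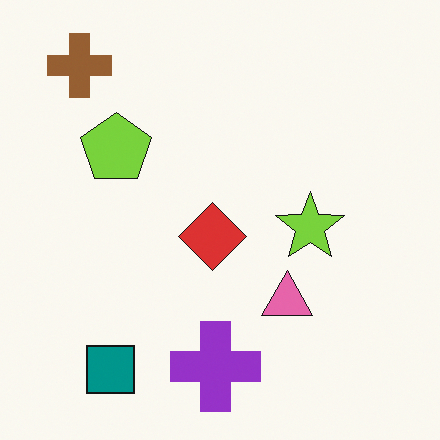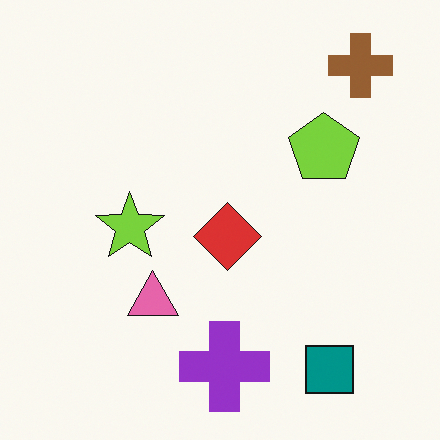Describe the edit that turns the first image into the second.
Flipped horizontally (left ↔ right).

The brown cross is in the top-left of the first image and the top-right of the second — shapes on opposite sides of the vertical midline have swapped in a mirror flip.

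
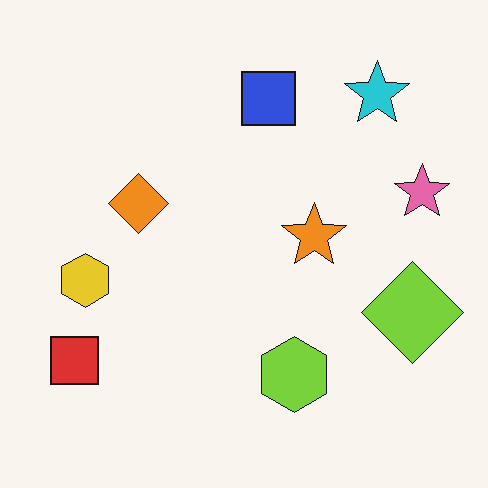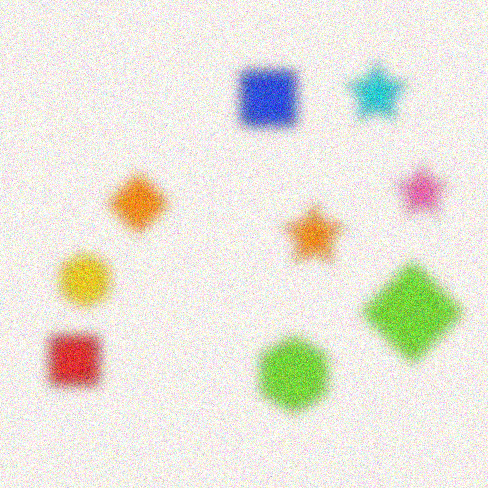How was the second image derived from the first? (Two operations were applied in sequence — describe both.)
Strongly gaussian-blurred, then degraded with moderate additive noise.

Shape edges and outlines are uniformly softened across the whole image. Random speckle covers the whole image, including the flat background.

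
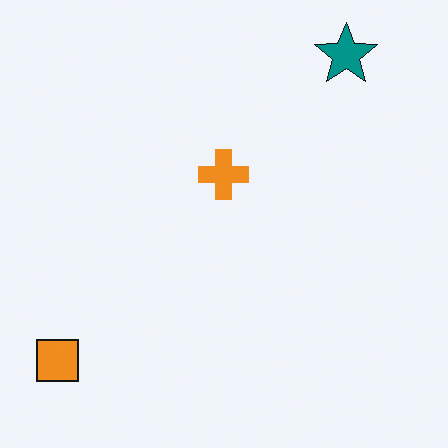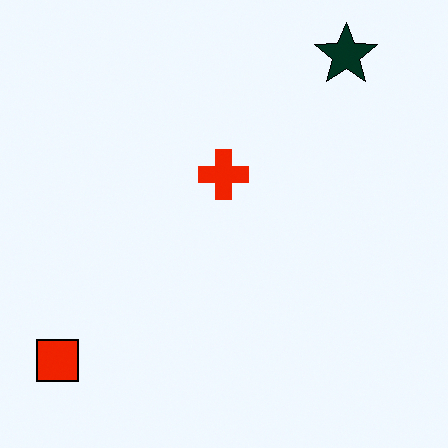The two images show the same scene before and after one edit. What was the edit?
This is the original image given much higher contrast.

Tones are pushed away from mid-grey across the whole image — a global contrast change.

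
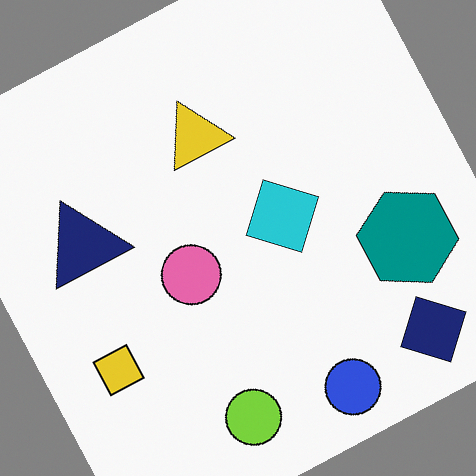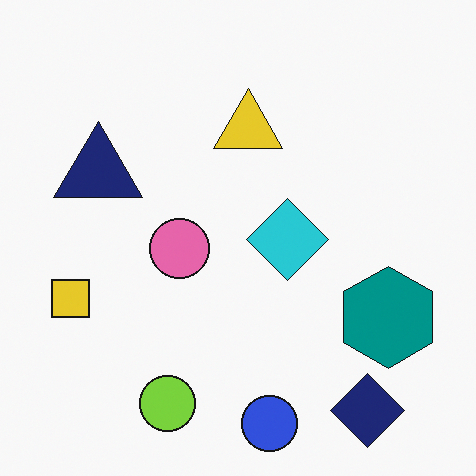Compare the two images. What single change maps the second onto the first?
Rotated counter-clockwise by a clearly visible amount.

Every shape is tilted by the same angle and the image corners show triangular fill wedges — a whole-image rotation by a non-right angle.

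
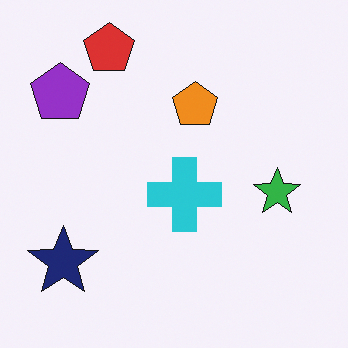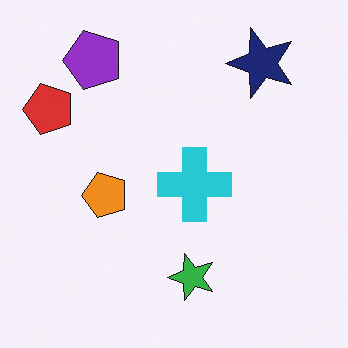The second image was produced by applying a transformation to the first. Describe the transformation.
The second image is the first transposed (reflected across the top-left ↔ bottom-right diagonal).

Shapes have swapped their row and column positions — what was in the top-right is now in the bottom-left — a diagonal reflection.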